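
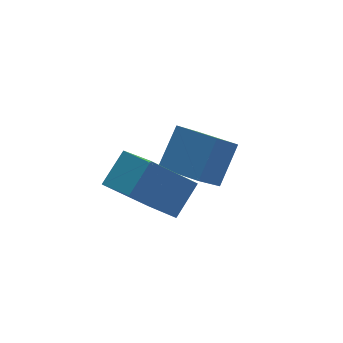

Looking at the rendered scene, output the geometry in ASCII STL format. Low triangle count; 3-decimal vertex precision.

solid 
facet normal -0.706 -0.376 -0.601
outer loop
vertex 0.049 0.163 0.303
vertex -1.401 0.612 1.725
vertex -0.183 1.812 -0.455
endloop
endfacet
facet normal 0.697 -0.216 -0.683
outer loop
vertex 0.861 2.368 0.435
vertex 0.049 0.163 0.303
vertex -0.183 1.812 -0.455
endloop
endfacet
facet normal -0.706 -0.375 -0.601
outer loop
vertex -0.183 1.812 -0.455
vertex -1.401 0.612 1.725
vertex -1.633 2.262 0.967
endloop
endfacet
facet normal -0.127 0.901 -0.414
outer loop
vertex -1.633 2.262 0.967
vertex 0.861 2.368 0.435
vertex -0.183 1.812 -0.455
endloop
endfacet
facet normal 0.127 -0.901 0.414
outer loop
vertex 0.049 0.163 0.303
vertex -0.357 1.168 2.615
vertex -1.401 0.612 1.725
endloop
endfacet
facet normal 0.697 -0.216 -0.683
outer loop
vertex 1.093 0.718 1.193
vertex 0.049 0.163 0.303
vertex 0.861 2.368 0.435
endloop
endfacet
facet normal 0.126 -0.901 0.414
outer loop
vertex 1.093 0.718 1.193
vertex -0.357 1.168 2.615
vertex 0.049 0.163 0.303
endloop
endfacet
facet normal -0.697 0.216 0.683
outer loop
vertex -1.401 0.612 1.725
vertex -0.357 1.168 2.615
vertex -1.633 2.262 0.967
endloop
endfacet
facet normal -0.127 0.902 -0.414
outer loop
vertex -0.589 2.817 1.857
vertex 0.861 2.368 0.435
vertex -1.633 2.262 0.967
endloop
endfacet
facet normal -0.697 0.216 0.683
outer loop
vertex -1.633 2.262 0.967
vertex -0.357 1.168 2.615
vertex -0.589 2.817 1.857
endloop
endfacet
facet normal 0.706 0.375 0.601
outer loop
vertex -0.589 2.817 1.857
vertex 1.093 0.718 1.193
vertex 0.861 2.368 0.435
endloop
endfacet
facet normal 0.706 0.375 0.601
outer loop
vertex -0.357 1.168 2.615
vertex 1.093 0.718 1.193
vertex -0.589 2.817 1.857
endloop
endfacet
facet normal -0.640 -0.290 0.712
outer loop
vertex 2.911 2.876 1.021
vertex 2.088 4.321 0.869
vertex 1.844 2.135 -0.24
endloop
endfacet
facet normal 0.493 -0.865 0.091
outer loop
vertex 2.912 2.619 -1.429
vertex 2.911 2.876 1.021
vertex 1.844 2.135 -0.24
endloop
endfacet
facet normal -0.640 -0.290 0.712
outer loop
vertex 1.844 2.135 -0.24
vertex 2.088 4.321 0.869
vertex 1.021 3.58 -0.392
endloop
endfacet
facet normal -0.590 -0.409 -0.696
outer loop
vertex 1.021 3.58 -0.392
vertex 2.912 2.619 -1.429
vertex 1.844 2.135 -0.24
endloop
endfacet
facet normal 0.590 0.409 0.696
outer loop
vertex 2.911 2.876 1.021
vertex 3.156 4.805 -0.32
vertex 2.088 4.321 0.869
endloop
endfacet
facet normal 0.493 -0.865 0.091
outer loop
vertex 3.979 3.36 -0.168
vertex 2.911 2.876 1.021
vertex 2.912 2.619 -1.429
endloop
endfacet
facet normal 0.590 0.409 0.696
outer loop
vertex 3.979 3.36 -0.168
vertex 3.156 4.805 -0.32
vertex 2.911 2.876 1.021
endloop
endfacet
facet normal -0.493 0.865 -0.091
outer loop
vertex 2.088 4.321 0.869
vertex 3.156 4.805 -0.32
vertex 1.021 3.58 -0.392
endloop
endfacet
facet normal -0.590 -0.409 -0.696
outer loop
vertex 2.089 4.064 -1.581
vertex 2.912 2.619 -1.429
vertex 1.021 3.58 -0.392
endloop
endfacet
facet normal -0.493 0.865 -0.091
outer loop
vertex 1.021 3.58 -0.392
vertex 3.156 4.805 -0.32
vertex 2.089 4.064 -1.581
endloop
endfacet
facet normal 0.640 0.290 -0.712
outer loop
vertex 2.089 4.064 -1.581
vertex 3.979 3.36 -0.168
vertex 2.912 2.619 -1.429
endloop
endfacet
facet normal 0.640 0.290 -0.712
outer loop
vertex 3.156 4.805 -0.32
vertex 3.979 3.36 -0.168
vertex 2.089 4.064 -1.581
endloop
endfacet

endsolid


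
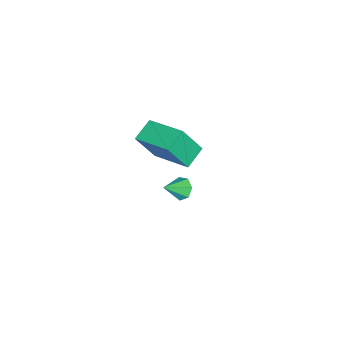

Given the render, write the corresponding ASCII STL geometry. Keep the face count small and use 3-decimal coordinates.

solid 
facet normal -0.718 0.390 -0.576
outer loop
vertex -0.396 -2.221 -4.614
vertex -0.821 -2.34 -4.165
vertex -0.473 -1.822 -4.248
endloop
endfacet
facet normal 0.920 0.346 -0.184
outer loop
vertex -0.396 -2.221 -4.614
vertex -0.473 -1.822 -4.248
vertex 0.061 -2.82 -3.455
endloop
endfacet
facet normal -0.718 0.390 -0.577
outer loop
vertex -0.473 -1.822 -4.248
vertex -0.821 -2.34 -4.165
vertex -0.812 -1.813 -3.82
endloop
endfacet
facet normal 0.587 0.672 0.451
outer loop
vertex -0.473 -1.822 -4.248
vertex -0.812 -1.813 -3.82
vertex 0.061 -2.82 -3.455
endloop
endfacet
facet normal -0.718 0.390 -0.576
outer loop
vertex -0.812 -1.813 -3.82
vertex -0.821 -2.34 -4.165
vertex -1.158 -2.201 -3.651
endloop
endfacet
facet normal 0.039 0.370 0.928
outer loop
vertex -0.812 -1.813 -3.82
vertex -1.158 -2.201 -3.651
vertex 0.061 -2.82 -3.455
endloop
endfacet
facet normal -0.718 0.391 -0.576
outer loop
vertex -1.158 -2.201 -3.651
vertex -0.821 -2.34 -4.165
vertex -1.251 -2.693 -3.869
endloop
endfacet
facet normal -0.313 -0.335 0.889
outer loop
vertex -1.158 -2.201 -3.651
vertex -1.251 -2.693 -3.869
vertex 0.061 -2.82 -3.455
endloop
endfacet
facet normal -0.717 0.390 -0.578
outer loop
vertex -1.251 -2.693 -3.869
vertex -0.821 -2.34 -4.165
vertex -1.02 -2.92 -4.309
endloop
endfacet
facet normal -0.203 -0.910 0.363
outer loop
vertex -1.251 -2.693 -3.869
vertex -1.02 -2.92 -4.309
vertex 0.061 -2.82 -3.455
endloop
endfacet
facet normal -0.719 0.390 -0.576
outer loop
vertex -1.02 -2.92 -4.309
vertex -0.821 -2.34 -4.165
vertex -0.64 -2.71 -4.641
endloop
endfacet
facet normal 0.287 -0.923 -0.255
outer loop
vertex -1.02 -2.92 -4.309
vertex -0.64 -2.71 -4.641
vertex 0.061 -2.82 -3.455
endloop
endfacet
facet normal -0.718 0.390 -0.576
outer loop
vertex -0.64 -2.71 -4.641
vertex -0.821 -2.34 -4.165
vertex -0.396 -2.221 -4.614
endloop
endfacet
facet normal 0.786 -0.365 -0.499
outer loop
vertex -0.64 -2.71 -4.641
vertex -0.396 -2.221 -4.614
vertex 0.061 -2.82 -3.455
endloop
endfacet
facet normal -0.328 0.396 -0.858
outer loop
vertex 0.154 -2.47 0.624
vertex 0.757 -0.556 1.278
vertex 1.19 -2.635 0.152
endloop
endfacet
facet normal -0.286 -0.907 -0.310
outer loop
vertex 1.743 -3.304 1.602
vertex 0.154 -2.47 0.624
vertex 1.19 -2.635 0.152
endloop
endfacet
facet normal -0.328 0.396 -0.858
outer loop
vertex 1.19 -2.635 0.152
vertex 0.757 -0.556 1.278
vertex 1.792 -0.721 0.806
endloop
endfacet
facet normal 0.901 -0.143 -0.410
outer loop
vertex 1.792 -0.721 0.806
vertex 1.743 -3.304 1.602
vertex 1.19 -2.635 0.152
endloop
endfacet
facet normal -0.901 0.144 0.410
outer loop
vertex 0.154 -2.47 0.624
vertex 1.31 -1.225 2.728
vertex 0.757 -0.556 1.278
endloop
endfacet
facet normal -0.286 -0.907 -0.309
outer loop
vertex 0.708 -3.139 2.074
vertex 0.154 -2.47 0.624
vertex 1.743 -3.304 1.602
endloop
endfacet
facet normal -0.901 0.143 0.410
outer loop
vertex 0.708 -3.139 2.074
vertex 1.31 -1.225 2.728
vertex 0.154 -2.47 0.624
endloop
endfacet
facet normal 0.286 0.907 0.309
outer loop
vertex 0.757 -0.556 1.278
vertex 1.31 -1.225 2.728
vertex 1.792 -0.721 0.806
endloop
endfacet
facet normal 0.901 -0.144 -0.410
outer loop
vertex 2.346 -1.39 2.256
vertex 1.743 -3.304 1.602
vertex 1.792 -0.721 0.806
endloop
endfacet
facet normal 0.285 0.907 0.309
outer loop
vertex 1.792 -0.721 0.806
vertex 1.31 -1.225 2.728
vertex 2.346 -1.39 2.256
endloop
endfacet
facet normal 0.328 -0.396 0.858
outer loop
vertex 2.346 -1.39 2.256
vertex 0.708 -3.139 2.074
vertex 1.743 -3.304 1.602
endloop
endfacet
facet normal 0.328 -0.396 0.858
outer loop
vertex 1.31 -1.225 2.728
vertex 0.708 -3.139 2.074
vertex 2.346 -1.39 2.256
endloop
endfacet

endsolid


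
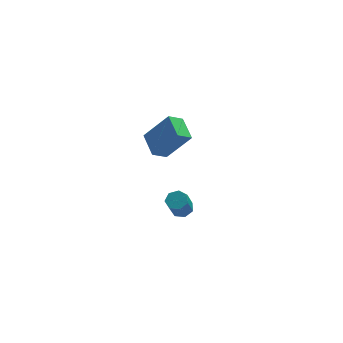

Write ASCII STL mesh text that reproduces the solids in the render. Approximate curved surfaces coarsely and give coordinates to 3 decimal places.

solid 
facet normal -0.778 -0.346 0.524
outer loop
vertex -0.896 1.58 2.588
vertex -1.171 2.982 3.106
vertex -2.17 1.941 0.933
endloop
endfacet
facet normal 0.182 -0.922 -0.341
outer loop
vertex -1.369 2.298 0.394
vertex -0.896 1.58 2.588
vertex -2.17 1.941 0.933
endloop
endfacet
facet normal -0.778 -0.347 0.524
outer loop
vertex -2.17 1.941 0.933
vertex -1.171 2.982 3.106
vertex -2.446 3.343 1.451
endloop
endfacet
facet normal -0.601 0.170 -0.781
outer loop
vertex -2.446 3.343 1.451
vertex -1.369 2.298 0.394
vertex -2.17 1.941 0.933
endloop
endfacet
facet normal 0.601 -0.170 0.781
outer loop
vertex -0.896 1.58 2.588
vertex -0.37 3.339 2.567
vertex -1.171 2.982 3.106
endloop
endfacet
facet normal 0.181 -0.922 -0.341
outer loop
vertex -0.094 1.937 2.049
vertex -0.896 1.58 2.588
vertex -1.369 2.298 0.394
endloop
endfacet
facet normal 0.601 -0.170 0.781
outer loop
vertex -0.094 1.937 2.049
vertex -0.37 3.339 2.567
vertex -0.896 1.58 2.588
endloop
endfacet
facet normal -0.182 0.922 0.341
outer loop
vertex -1.171 2.982 3.106
vertex -0.37 3.339 2.567
vertex -2.446 3.343 1.451
endloop
endfacet
facet normal -0.601 0.171 -0.781
outer loop
vertex -1.644 3.7 0.912
vertex -1.369 2.298 0.394
vertex -2.446 3.343 1.451
endloop
endfacet
facet normal -0.181 0.922 0.341
outer loop
vertex -2.446 3.343 1.451
vertex -0.37 3.339 2.567
vertex -1.644 3.7 0.912
endloop
endfacet
facet normal 0.778 0.346 -0.524
outer loop
vertex -1.644 3.7 0.912
vertex -0.094 1.937 2.049
vertex -1.369 2.298 0.394
endloop
endfacet
facet normal 0.778 0.347 -0.524
outer loop
vertex -0.37 3.339 2.567
vertex -0.094 1.937 2.049
vertex -1.644 3.7 0.912
endloop
endfacet
facet normal 0.253 0.464 -0.849
outer loop
vertex -0.918 -3.963 0.971
vertex -1.419 -3.634 1.002
vertex -0.877 -3.512 1.23
endloop
endfacet
facet normal 0.965 -0.192 0.181
outer loop
vertex -0.918 -3.963 0.971
vertex -0.877 -3.512 1.23
vertex -1.26 -4.594 2.126
endloop
endfacet
facet normal 0.965 -0.192 0.181
outer loop
vertex -1.26 -4.594 2.126
vertex -0.877 -3.512 1.23
vertex -1.219 -4.144 2.385
endloop
endfacet
facet normal -0.251 -0.466 0.849
outer loop
vertex -1.26 -4.594 2.126
vertex -1.219 -4.144 2.385
vertex -1.761 -4.266 2.158
endloop
endfacet
facet normal 0.252 0.465 -0.848
outer loop
vertex -0.877 -3.512 1.23
vertex -1.419 -3.634 1.002
vertex -1.245 -3.154 1.317
endloop
endfacet
facet normal 0.661 0.558 0.501
outer loop
vertex -0.877 -3.512 1.23
vertex -1.245 -3.154 1.317
vertex -1.219 -4.144 2.385
endloop
endfacet
facet normal 0.663 0.557 0.500
outer loop
vertex -1.219 -4.144 2.385
vertex -1.245 -3.154 1.317
vertex -1.586 -3.785 2.472
endloop
endfacet
facet normal -0.252 -0.463 0.850
outer loop
vertex -1.219 -4.144 2.385
vertex -1.586 -3.785 2.472
vertex -1.761 -4.266 2.158
endloop
endfacet
facet normal 0.253 0.465 -0.848
outer loop
vertex -1.245 -3.154 1.317
vertex -1.419 -3.634 1.002
vertex -1.743 -3.157 1.167
endloop
endfacet
facet normal -0.139 0.886 0.443
outer loop
vertex -1.245 -3.154 1.317
vertex -1.743 -3.157 1.167
vertex -1.586 -3.785 2.472
endloop
endfacet
facet normal -0.140 0.885 0.443
outer loop
vertex -1.586 -3.785 2.472
vertex -1.743 -3.157 1.167
vertex -2.085 -3.789 2.322
endloop
endfacet
facet normal -0.252 -0.463 0.850
outer loop
vertex -1.586 -3.785 2.472
vertex -2.085 -3.789 2.322
vertex -1.761 -4.266 2.158
endloop
endfacet
facet normal 0.250 0.464 -0.850
outer loop
vertex -1.743 -3.157 1.167
vertex -1.419 -3.634 1.002
vertex -1.998 -3.52 0.894
endloop
endfacet
facet normal -0.835 0.547 0.052
outer loop
vertex -1.743 -3.157 1.167
vertex -1.998 -3.52 0.894
vertex -2.085 -3.789 2.322
endloop
endfacet
facet normal -0.835 0.548 0.052
outer loop
vertex -2.085 -3.789 2.322
vertex -1.998 -3.52 0.894
vertex -2.34 -4.151 2.049
endloop
endfacet
facet normal -0.252 -0.463 0.850
outer loop
vertex -2.085 -3.789 2.322
vertex -2.34 -4.151 2.049
vertex -1.761 -4.266 2.158
endloop
endfacet
facet normal 0.250 0.464 -0.850
outer loop
vertex -1.998 -3.52 0.894
vertex -1.419 -3.634 1.002
vertex -1.817 -3.969 0.702
endloop
endfacet
facet normal -0.903 -0.202 -0.378
outer loop
vertex -1.998 -3.52 0.894
vertex -1.817 -3.969 0.702
vertex -2.34 -4.151 2.049
endloop
endfacet
facet normal -0.903 -0.204 -0.378
outer loop
vertex -2.34 -4.151 2.049
vertex -1.817 -3.969 0.702
vertex -2.158 -4.6 1.857
endloop
endfacet
facet normal -0.252 -0.465 0.849
outer loop
vertex -2.34 -4.151 2.049
vertex -2.158 -4.6 1.857
vertex -1.761 -4.266 2.158
endloop
endfacet
facet normal 0.251 0.463 -0.850
outer loop
vertex -1.817 -3.969 0.702
vertex -1.419 -3.634 1.002
vertex -1.336 -4.166 0.737
endloop
endfacet
facet normal -0.290 -0.801 -0.523
outer loop
vertex -1.817 -3.969 0.702
vertex -1.336 -4.166 0.737
vertex -2.158 -4.6 1.857
endloop
endfacet
facet normal -0.291 -0.801 -0.524
outer loop
vertex -2.158 -4.6 1.857
vertex -1.336 -4.166 0.737
vertex -1.678 -4.797 1.892
endloop
endfacet
facet normal -0.253 -0.465 0.849
outer loop
vertex -2.158 -4.6 1.857
vertex -1.678 -4.797 1.892
vertex -1.761 -4.266 2.158
endloop
endfacet
facet normal 0.251 0.463 -0.850
outer loop
vertex -1.336 -4.166 0.737
vertex -1.419 -3.634 1.002
vertex -0.918 -3.963 0.971
endloop
endfacet
facet normal 0.540 -0.796 -0.275
outer loop
vertex -1.336 -4.166 0.737
vertex -0.918 -3.963 0.971
vertex -1.678 -4.797 1.892
endloop
endfacet
facet normal 0.540 -0.796 -0.275
outer loop
vertex -1.678 -4.797 1.892
vertex -0.918 -3.963 0.971
vertex -1.26 -4.594 2.126
endloop
endfacet
facet normal -0.250 -0.465 0.850
outer loop
vertex -1.678 -4.797 1.892
vertex -1.26 -4.594 2.126
vertex -1.761 -4.266 2.158
endloop
endfacet

endsolid


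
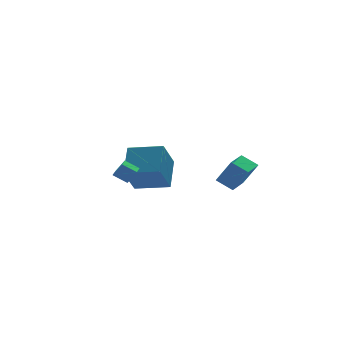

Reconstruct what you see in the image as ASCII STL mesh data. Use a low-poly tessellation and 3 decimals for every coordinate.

solid 
facet normal -0.491 0.222 -0.842
outer loop
vertex -3.915 -0.729 -1.61
vertex -3.459 -0.028 -1.691
vertex -3.309 -1.178 -2.082
endloop
endfacet
facet normal -0.543 -0.834 0.096
outer loop
vertex -2.881 -1.372 -1.349
vertex -3.915 -0.729 -1.61
vertex -3.309 -1.178 -2.082
endloop
endfacet
facet normal -0.491 0.222 -0.842
outer loop
vertex -3.309 -1.178 -2.082
vertex -3.459 -0.028 -1.691
vertex -2.853 -0.477 -2.163
endloop
endfacet
facet normal 0.681 -0.504 -0.531
outer loop
vertex -2.853 -0.477 -2.163
vertex -2.881 -1.372 -1.349
vertex -3.309 -1.178 -2.082
endloop
endfacet
facet normal -0.681 0.504 0.531
outer loop
vertex -3.915 -0.729 -1.61
vertex -3.031 -0.222 -0.958
vertex -3.459 -0.028 -1.691
endloop
endfacet
facet normal -0.543 -0.834 0.096
outer loop
vertex -3.487 -0.923 -0.877
vertex -3.915 -0.729 -1.61
vertex -2.881 -1.372 -1.349
endloop
endfacet
facet normal -0.681 0.504 0.531
outer loop
vertex -3.487 -0.923 -0.877
vertex -3.031 -0.222 -0.958
vertex -3.915 -0.729 -1.61
endloop
endfacet
facet normal 0.543 0.834 -0.096
outer loop
vertex -3.459 -0.028 -1.691
vertex -3.031 -0.222 -0.958
vertex -2.853 -0.477 -2.163
endloop
endfacet
facet normal 0.681 -0.504 -0.531
outer loop
vertex -2.425 -0.671 -1.43
vertex -2.881 -1.372 -1.349
vertex -2.853 -0.477 -2.163
endloop
endfacet
facet normal 0.543 0.834 -0.096
outer loop
vertex -2.853 -0.477 -2.163
vertex -3.031 -0.222 -0.958
vertex -2.425 -0.671 -1.43
endloop
endfacet
facet normal 0.491 -0.222 0.842
outer loop
vertex -2.425 -0.671 -1.43
vertex -3.487 -0.923 -0.877
vertex -2.881 -1.372 -1.349
endloop
endfacet
facet normal 0.491 -0.222 0.842
outer loop
vertex -3.031 -0.222 -0.958
vertex -3.487 -0.923 -0.877
vertex -2.425 -0.671 -1.43
endloop
endfacet
facet normal -0.472 -0.389 0.791
outer loop
vertex -0.049 1.639 -1.168
vertex -1.56 2.831 -1.484
vertex -0.878 0.28 -2.33
endloop
endfacet
facet normal 0.775 -0.611 0.162
outer loop
vertex 0.08 1.069 -3.936
vertex -0.049 1.639 -1.168
vertex -0.878 0.28 -2.33
endloop
endfacet
facet normal -0.472 -0.389 0.792
outer loop
vertex -0.878 0.28 -2.33
vertex -1.56 2.831 -1.484
vertex -2.389 1.472 -2.645
endloop
endfacet
facet normal -0.421 -0.689 -0.590
outer loop
vertex -2.389 1.472 -2.645
vertex 0.08 1.069 -3.936
vertex -0.878 0.28 -2.33
endloop
endfacet
facet normal 0.421 0.689 0.590
outer loop
vertex -0.049 1.639 -1.168
vertex -0.602 3.62 -3.09
vertex -1.56 2.831 -1.484
endloop
endfacet
facet normal 0.775 -0.611 0.162
outer loop
vertex 0.909 2.428 -2.775
vertex -0.049 1.639 -1.168
vertex 0.08 1.069 -3.936
endloop
endfacet
facet normal 0.421 0.689 0.589
outer loop
vertex 0.909 2.428 -2.775
vertex -0.602 3.62 -3.09
vertex -0.049 1.639 -1.168
endloop
endfacet
facet normal -0.775 0.611 -0.162
outer loop
vertex -1.56 2.831 -1.484
vertex -0.602 3.62 -3.09
vertex -2.389 1.472 -2.645
endloop
endfacet
facet normal -0.421 -0.690 -0.589
outer loop
vertex -1.431 2.261 -4.252
vertex 0.08 1.069 -3.936
vertex -2.389 1.472 -2.645
endloop
endfacet
facet normal -0.775 0.611 -0.162
outer loop
vertex -2.389 1.472 -2.645
vertex -0.602 3.62 -3.09
vertex -1.431 2.261 -4.252
endloop
endfacet
facet normal 0.472 0.388 -0.792
outer loop
vertex -1.431 2.261 -4.252
vertex 0.909 2.428 -2.775
vertex 0.08 1.069 -3.936
endloop
endfacet
facet normal 0.472 0.389 -0.791
outer loop
vertex -0.602 3.62 -3.09
vertex 0.909 2.428 -2.775
vertex -1.431 2.261 -4.252
endloop
endfacet
facet normal -0.392 0.312 -0.866
outer loop
vertex 2.35 0.355 -3.581
vertex 3.522 1.465 -3.711
vertex 2.975 -0.369 -4.125
endloop
endfacet
facet normal -0.724 -0.685 0.081
outer loop
vertex 3.598 -0.865 -2.749
vertex 2.35 0.355 -3.581
vertex 2.975 -0.369 -4.125
endloop
endfacet
facet normal -0.392 0.312 -0.865
outer loop
vertex 2.975 -0.369 -4.125
vertex 3.522 1.465 -3.711
vertex 4.147 0.742 -4.255
endloop
endfacet
facet normal 0.568 -0.658 -0.494
outer loop
vertex 4.147 0.742 -4.255
vertex 3.598 -0.865 -2.749
vertex 2.975 -0.369 -4.125
endloop
endfacet
facet normal -0.568 0.658 0.494
outer loop
vertex 2.35 0.355 -3.581
vertex 4.145 0.969 -2.335
vertex 3.522 1.465 -3.711
endloop
endfacet
facet normal -0.724 -0.686 0.080
outer loop
vertex 2.973 -0.142 -2.205
vertex 2.35 0.355 -3.581
vertex 3.598 -0.865 -2.749
endloop
endfacet
facet normal -0.568 0.657 0.495
outer loop
vertex 2.973 -0.142 -2.205
vertex 4.145 0.969 -2.335
vertex 2.35 0.355 -3.581
endloop
endfacet
facet normal 0.723 0.686 -0.080
outer loop
vertex 3.522 1.465 -3.711
vertex 4.145 0.969 -2.335
vertex 4.147 0.742 -4.255
endloop
endfacet
facet normal 0.568 -0.658 -0.495
outer loop
vertex 4.77 0.245 -2.879
vertex 3.598 -0.865 -2.749
vertex 4.147 0.742 -4.255
endloop
endfacet
facet normal 0.724 0.685 -0.080
outer loop
vertex 4.147 0.742 -4.255
vertex 4.145 0.969 -2.335
vertex 4.77 0.245 -2.879
endloop
endfacet
facet normal 0.392 -0.312 0.865
outer loop
vertex 4.77 0.245 -2.879
vertex 2.973 -0.142 -2.205
vertex 3.598 -0.865 -2.749
endloop
endfacet
facet normal 0.392 -0.312 0.865
outer loop
vertex 4.145 0.969 -2.335
vertex 2.973 -0.142 -2.205
vertex 4.77 0.245 -2.879
endloop
endfacet

endsolid


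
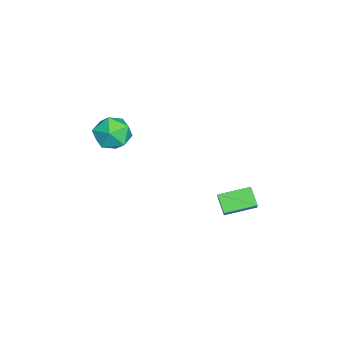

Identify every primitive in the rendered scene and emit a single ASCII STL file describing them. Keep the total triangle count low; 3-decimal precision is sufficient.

solid 
facet normal -0.656 -0.377 0.653
outer loop
vertex 3.545 1.146 0.277
vertex 3.022 2.594 0.588
vertex 2.922 1.066 -0.395
endloop
endfacet
facet normal 0.332 -0.922 -0.198
outer loop
vertex 3.618 1.466 -1.088
vertex 3.545 1.146 0.277
vertex 2.922 1.066 -0.395
endloop
endfacet
facet normal -0.656 -0.378 0.654
outer loop
vertex 2.922 1.066 -0.395
vertex 3.022 2.594 0.588
vertex 2.399 2.513 -0.084
endloop
endfacet
facet normal -0.677 -0.088 -0.731
outer loop
vertex 2.399 2.513 -0.084
vertex 3.618 1.466 -1.088
vertex 2.922 1.066 -0.395
endloop
endfacet
facet normal 0.677 0.088 0.731
outer loop
vertex 3.545 1.146 0.277
vertex 3.718 2.994 -0.105
vertex 3.022 2.594 0.588
endloop
endfacet
facet normal 0.334 -0.922 -0.198
outer loop
vertex 4.241 1.547 -0.416
vertex 3.545 1.146 0.277
vertex 3.618 1.466 -1.088
endloop
endfacet
facet normal 0.677 0.088 0.731
outer loop
vertex 4.241 1.547 -0.416
vertex 3.718 2.994 -0.105
vertex 3.545 1.146 0.277
endloop
endfacet
facet normal -0.333 0.922 0.198
outer loop
vertex 3.022 2.594 0.588
vertex 3.718 2.994 -0.105
vertex 2.399 2.513 -0.084
endloop
endfacet
facet normal -0.677 -0.088 -0.731
outer loop
vertex 3.095 2.914 -0.777
vertex 3.618 1.466 -1.088
vertex 2.399 2.513 -0.084
endloop
endfacet
facet normal -0.333 0.922 0.199
outer loop
vertex 2.399 2.513 -0.084
vertex 3.718 2.994 -0.105
vertex 3.095 2.914 -0.777
endloop
endfacet
facet normal 0.656 0.377 -0.654
outer loop
vertex 3.095 2.914 -0.777
vertex 4.241 1.547 -0.416
vertex 3.618 1.466 -1.088
endloop
endfacet
facet normal 0.656 0.378 -0.653
outer loop
vertex 3.718 2.994 -0.105
vertex 4.241 1.547 -0.416
vertex 3.095 2.914 -0.777
endloop
endfacet
facet normal 0.320 0.259 0.911
outer loop
vertex 3.208 -2.967 4.27
vertex 2.999 -3.916 4.613
vertex 3.929 -3.702 4.226
endloop
endfacet
facet normal 0.664 0.627 0.407
outer loop
vertex 3.208 -2.967 4.27
vertex 3.929 -3.702 4.226
vertex 3.804 -3.055 3.434
endloop
endfacet
facet normal 0.178 0.984 0.023
outer loop
vertex 3.208 -2.967 4.27
vertex 3.804 -3.055 3.434
vertex 2.795 -2.87 3.331
endloop
endfacet
facet normal -0.466 0.835 0.291
outer loop
vertex 3.208 -2.967 4.27
vertex 2.795 -2.87 3.331
vertex 2.298 -3.402 4.06
endloop
endfacet
facet normal -0.379 0.387 0.840
outer loop
vertex 3.208 -2.967 4.27
vertex 2.298 -3.402 4.06
vertex 2.999 -3.916 4.613
endloop
endfacet
facet normal 0.987 0.160 -0.025
outer loop
vertex 3.804 -3.055 3.434
vertex 3.929 -3.702 4.226
vertex 3.962 -4.058 3.26
endloop
endfacet
facet normal 0.429 -0.436 0.791
outer loop
vertex 3.929 -3.702 4.226
vertex 2.999 -3.916 4.613
vertex 3.465 -4.59 3.989
endloop
endfacet
facet normal -0.701 -0.228 0.676
outer loop
vertex 2.999 -3.916 4.613
vertex 2.298 -3.402 4.06
vertex 2.456 -4.405 3.886
endloop
endfacet
facet normal -0.842 0.496 -0.212
outer loop
vertex 2.298 -3.402 4.06
vertex 2.795 -2.87 3.331
vertex 2.331 -3.758 3.094
endloop
endfacet
facet normal 0.201 0.737 -0.646
outer loop
vertex 2.795 -2.87 3.331
vertex 3.804 -3.055 3.434
vertex 3.261 -3.544 2.707
endloop
endfacet
facet normal 0.466 -0.835 -0.291
outer loop
vertex 3.052 -4.493 3.05
vertex 3.962 -4.058 3.26
vertex 3.465 -4.59 3.989
endloop
endfacet
facet normal -0.178 -0.984 -0.023
outer loop
vertex 3.052 -4.493 3.05
vertex 3.465 -4.59 3.989
vertex 2.456 -4.405 3.886
endloop
endfacet
facet normal -0.664 -0.627 -0.407
outer loop
vertex 3.052 -4.493 3.05
vertex 2.456 -4.405 3.886
vertex 2.331 -3.758 3.094
endloop
endfacet
facet normal -0.320 -0.259 -0.911
outer loop
vertex 3.052 -4.493 3.05
vertex 2.331 -3.758 3.094
vertex 3.261 -3.544 2.707
endloop
endfacet
facet normal 0.379 -0.387 -0.840
outer loop
vertex 3.052 -4.493 3.05
vertex 3.261 -3.544 2.707
vertex 3.962 -4.058 3.26
endloop
endfacet
facet normal 0.842 -0.496 0.212
outer loop
vertex 3.465 -4.59 3.989
vertex 3.962 -4.058 3.26
vertex 3.929 -3.702 4.226
endloop
endfacet
facet normal -0.201 -0.737 0.646
outer loop
vertex 2.456 -4.405 3.886
vertex 3.465 -4.59 3.989
vertex 2.999 -3.916 4.613
endloop
endfacet
facet normal -0.987 -0.160 0.025
outer loop
vertex 2.331 -3.758 3.094
vertex 2.456 -4.405 3.886
vertex 2.298 -3.402 4.06
endloop
endfacet
facet normal -0.429 0.436 -0.791
outer loop
vertex 3.261 -3.544 2.707
vertex 2.331 -3.758 3.094
vertex 2.795 -2.87 3.331
endloop
endfacet
facet normal 0.701 0.228 -0.676
outer loop
vertex 3.962 -4.058 3.26
vertex 3.261 -3.544 2.707
vertex 3.804 -3.055 3.434
endloop
endfacet

endsolid


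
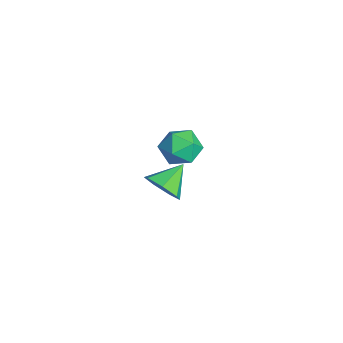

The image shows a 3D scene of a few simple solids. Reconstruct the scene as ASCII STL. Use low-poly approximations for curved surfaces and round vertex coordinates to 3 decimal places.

solid 
facet normal -0.883 0.378 0.279
outer loop
vertex -3.32 2.904 -1.776
vertex -3.483 2.002 -1.071
vertex -2.953 2.953 -0.681
endloop
endfacet
facet normal -0.428 0.898 0.103
outer loop
vertex -3.32 2.904 -1.776
vertex -2.953 2.953 -0.681
vertex -2.289 3.367 -1.532
endloop
endfacet
facet normal -0.220 0.791 -0.571
outer loop
vertex -3.32 2.904 -1.776
vertex -2.289 3.367 -1.532
vertex -2.408 2.672 -2.449
endloop
endfacet
facet normal -0.547 0.204 -0.812
outer loop
vertex -3.32 2.904 -1.776
vertex -2.408 2.672 -2.449
vertex -3.146 1.829 -2.164
endloop
endfacet
facet normal -0.957 -0.051 -0.287
outer loop
vertex -3.32 2.904 -1.776
vertex -3.146 1.829 -2.164
vertex -3.483 2.002 -1.071
endloop
endfacet
facet normal 0.147 0.840 0.523
outer loop
vertex -2.289 3.367 -1.532
vertex -2.953 2.953 -0.681
vertex -1.814 2.751 -0.676
endloop
endfacet
facet normal -0.590 -0.002 0.807
outer loop
vertex -2.953 2.953 -0.681
vertex -3.483 2.002 -1.071
vertex -2.552 1.908 -0.391
endloop
endfacet
facet normal -0.709 -0.697 -0.108
outer loop
vertex -3.483 2.002 -1.071
vertex -3.146 1.829 -2.164
vertex -2.671 1.213 -1.308
endloop
endfacet
facet normal -0.046 -0.283 -0.958
outer loop
vertex -3.146 1.829 -2.164
vertex -2.408 2.672 -2.449
vertex -2.007 1.627 -2.159
endloop
endfacet
facet normal 0.482 0.667 -0.568
outer loop
vertex -2.408 2.672 -2.449
vertex -2.289 3.367 -1.532
vertex -1.477 2.578 -1.769
endloop
endfacet
facet normal 0.547 -0.204 0.812
outer loop
vertex -1.64 1.676 -1.064
vertex -1.814 2.751 -0.676
vertex -2.552 1.908 -0.391
endloop
endfacet
facet normal 0.220 -0.791 0.571
outer loop
vertex -1.64 1.676 -1.064
vertex -2.552 1.908 -0.391
vertex -2.671 1.213 -1.308
endloop
endfacet
facet normal 0.428 -0.898 -0.103
outer loop
vertex -1.64 1.676 -1.064
vertex -2.671 1.213 -1.308
vertex -2.007 1.627 -2.159
endloop
endfacet
facet normal 0.883 -0.378 -0.279
outer loop
vertex -1.64 1.676 -1.064
vertex -2.007 1.627 -2.159
vertex -1.477 2.578 -1.769
endloop
endfacet
facet normal 0.957 0.051 0.287
outer loop
vertex -1.64 1.676 -1.064
vertex -1.477 2.578 -1.769
vertex -1.814 2.751 -0.676
endloop
endfacet
facet normal 0.046 0.283 0.958
outer loop
vertex -2.552 1.908 -0.391
vertex -1.814 2.751 -0.676
vertex -2.953 2.953 -0.681
endloop
endfacet
facet normal -0.482 -0.667 0.568
outer loop
vertex -2.671 1.213 -1.308
vertex -2.552 1.908 -0.391
vertex -3.483 2.002 -1.071
endloop
endfacet
facet normal -0.147 -0.840 -0.523
outer loop
vertex -2.007 1.627 -2.159
vertex -2.671 1.213 -1.308
vertex -3.146 1.829 -2.164
endloop
endfacet
facet normal 0.590 0.002 -0.807
outer loop
vertex -1.477 2.578 -1.769
vertex -2.007 1.627 -2.159
vertex -2.408 2.672 -2.449
endloop
endfacet
facet normal 0.709 0.697 0.108
outer loop
vertex -1.814 2.751 -0.676
vertex -1.477 2.578 -1.769
vertex -2.289 3.367 -1.532
endloop
endfacet
facet normal 0.445 -0.728 -0.522
outer loop
vertex 4.175 0.443 1.414
vertex 3.279 -0.002 1.271
vertex 3.738 0.691 0.695
endloop
endfacet
facet normal 0.421 0.905 0.056
outer loop
vertex 4.175 0.443 1.414
vertex 3.738 0.691 0.695
vertex 2.581 1.142 2.089
endloop
endfacet
facet normal 0.445 -0.728 -0.522
outer loop
vertex 3.738 0.691 0.695
vertex 3.279 -0.002 1.271
vertex 2.955 0.417 0.41
endloop
endfacet
facet normal -0.159 0.893 -0.421
outer loop
vertex 3.738 0.691 0.695
vertex 2.955 0.417 0.41
vertex 2.581 1.142 2.089
endloop
endfacet
facet normal 0.445 -0.728 -0.522
outer loop
vertex 2.955 0.417 0.41
vertex 3.279 -0.002 1.271
vertex 2.417 -0.172 0.773
endloop
endfacet
facet normal -0.787 0.483 -0.384
outer loop
vertex 2.955 0.417 0.41
vertex 2.417 -0.172 0.773
vertex 2.581 1.142 2.089
endloop
endfacet
facet normal 0.445 -0.729 -0.521
outer loop
vertex 2.417 -0.172 0.773
vertex 3.279 -0.002 1.271
vertex 2.528 -0.632 1.511
endloop
endfacet
facet normal -0.990 -0.016 0.139
outer loop
vertex 2.417 -0.172 0.773
vertex 2.528 -0.632 1.511
vertex 2.581 1.142 2.089
endloop
endfacet
facet normal 0.444 -0.728 -0.522
outer loop
vertex 2.528 -0.632 1.511
vertex 3.279 -0.002 1.271
vertex 3.205 -0.618 2.067
endloop
endfacet
facet normal -0.615 -0.228 0.755
outer loop
vertex 2.528 -0.632 1.511
vertex 3.205 -0.618 2.067
vertex 2.581 1.142 2.089
endloop
endfacet
facet normal 0.445 -0.728 -0.522
outer loop
vertex 3.205 -0.618 2.067
vertex 3.279 -0.002 1.271
vertex 3.938 -0.139 2.024
endloop
endfacet
facet normal 0.054 0.007 0.999
outer loop
vertex 3.205 -0.618 2.067
vertex 3.938 -0.139 2.024
vertex 2.581 1.142 2.089
endloop
endfacet
facet normal 0.445 -0.728 -0.522
outer loop
vertex 3.938 -0.139 2.024
vertex 3.279 -0.002 1.271
vertex 4.175 0.443 1.414
endloop
endfacet
facet normal 0.515 0.511 0.688
outer loop
vertex 3.938 -0.139 2.024
vertex 4.175 0.443 1.414
vertex 2.581 1.142 2.089
endloop
endfacet

endsolid


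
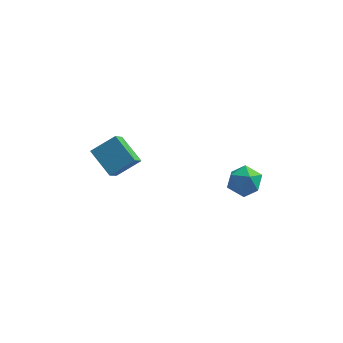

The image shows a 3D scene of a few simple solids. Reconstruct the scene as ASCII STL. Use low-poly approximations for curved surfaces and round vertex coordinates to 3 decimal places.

solid 
facet normal -0.680 0.511 0.526
outer loop
vertex -3.344 1.18 3.61
vertex -2.349 1.762 4.33
vertex -3.285 2.149 2.745
endloop
endfacet
facet normal -0.732 -0.429 -0.530
outer loop
vertex -2.231 1.358 1.93
vertex -3.344 1.18 3.61
vertex -3.285 2.149 2.745
endloop
endfacet
facet normal -0.680 0.510 0.526
outer loop
vertex -3.285 2.149 2.745
vertex -2.349 1.762 4.33
vertex -2.29 2.732 3.466
endloop
endfacet
facet normal 0.045 0.745 -0.665
outer loop
vertex -2.29 2.732 3.466
vertex -2.231 1.358 1.93
vertex -3.285 2.149 2.745
endloop
endfacet
facet normal -0.045 -0.745 0.665
outer loop
vertex -3.344 1.18 3.61
vertex -1.295 0.971 3.515
vertex -2.349 1.762 4.33
endloop
endfacet
facet normal -0.732 -0.428 -0.530
outer loop
vertex -2.29 0.388 2.794
vertex -3.344 1.18 3.61
vertex -2.231 1.358 1.93
endloop
endfacet
facet normal -0.045 -0.745 0.665
outer loop
vertex -2.29 0.388 2.794
vertex -1.295 0.971 3.515
vertex -3.344 1.18 3.61
endloop
endfacet
facet normal 0.732 0.428 0.531
outer loop
vertex -2.349 1.762 4.33
vertex -1.295 0.971 3.515
vertex -2.29 2.732 3.466
endloop
endfacet
facet normal 0.045 0.745 -0.665
outer loop
vertex -1.236 1.94 2.65
vertex -2.231 1.358 1.93
vertex -2.29 2.732 3.466
endloop
endfacet
facet normal 0.732 0.428 0.530
outer loop
vertex -2.29 2.732 3.466
vertex -1.295 0.971 3.515
vertex -1.236 1.94 2.65
endloop
endfacet
facet normal 0.680 -0.510 -0.527
outer loop
vertex -1.236 1.94 2.65
vertex -2.29 0.388 2.794
vertex -2.231 1.358 1.93
endloop
endfacet
facet normal 0.680 -0.511 -0.526
outer loop
vertex -1.295 0.971 3.515
vertex -2.29 0.388 2.794
vertex -1.236 1.94 2.65
endloop
endfacet
facet normal -0.987 -0.027 0.160
outer loop
vertex 2.617 3.037 1.621
vertex 2.571 2.248 1.205
vertex 2.713 2.28 2.087
endloop
endfacet
facet normal -0.655 0.334 0.678
outer loop
vertex 2.617 3.037 1.621
vertex 2.713 2.28 2.087
vertex 3.244 2.979 2.255
endloop
endfacet
facet normal -0.301 0.876 0.378
outer loop
vertex 2.617 3.037 1.621
vertex 3.244 2.979 2.255
vertex 3.43 3.378 1.478
endloop
endfacet
facet normal -0.414 0.850 -0.327
outer loop
vertex 2.617 3.037 1.621
vertex 3.43 3.378 1.478
vertex 3.014 2.926 0.829
endloop
endfacet
facet normal -0.838 0.292 -0.461
outer loop
vertex 2.617 3.037 1.621
vertex 3.014 2.926 0.829
vertex 2.571 2.248 1.205
endloop
endfacet
facet normal -0.176 -0.102 0.979
outer loop
vertex 3.244 2.979 2.255
vertex 2.713 2.28 2.087
vertex 3.586 2.154 2.231
endloop
endfacet
facet normal -0.714 -0.686 0.140
outer loop
vertex 2.713 2.28 2.087
vertex 2.571 2.248 1.205
vertex 3.17 1.702 1.582
endloop
endfacet
facet normal -0.473 -0.171 -0.865
outer loop
vertex 2.571 2.248 1.205
vertex 3.014 2.926 0.829
vertex 3.356 2.101 0.805
endloop
endfacet
facet normal 0.212 0.733 -0.646
outer loop
vertex 3.014 2.926 0.829
vertex 3.43 3.378 1.478
vertex 3.887 2.8 0.973
endloop
endfacet
facet normal 0.396 0.775 0.493
outer loop
vertex 3.43 3.378 1.478
vertex 3.244 2.979 2.255
vertex 4.029 2.832 1.855
endloop
endfacet
facet normal 0.414 -0.850 0.327
outer loop
vertex 3.983 2.043 1.439
vertex 3.586 2.154 2.231
vertex 3.17 1.702 1.582
endloop
endfacet
facet normal 0.301 -0.876 -0.378
outer loop
vertex 3.983 2.043 1.439
vertex 3.17 1.702 1.582
vertex 3.356 2.101 0.805
endloop
endfacet
facet normal 0.655 -0.334 -0.678
outer loop
vertex 3.983 2.043 1.439
vertex 3.356 2.101 0.805
vertex 3.887 2.8 0.973
endloop
endfacet
facet normal 0.987 0.027 -0.160
outer loop
vertex 3.983 2.043 1.439
vertex 3.887 2.8 0.973
vertex 4.029 2.832 1.855
endloop
endfacet
facet normal 0.838 -0.292 0.461
outer loop
vertex 3.983 2.043 1.439
vertex 4.029 2.832 1.855
vertex 3.586 2.154 2.231
endloop
endfacet
facet normal -0.212 -0.733 0.646
outer loop
vertex 3.17 1.702 1.582
vertex 3.586 2.154 2.231
vertex 2.713 2.28 2.087
endloop
endfacet
facet normal -0.396 -0.775 -0.493
outer loop
vertex 3.356 2.101 0.805
vertex 3.17 1.702 1.582
vertex 2.571 2.248 1.205
endloop
endfacet
facet normal 0.176 0.102 -0.979
outer loop
vertex 3.887 2.8 0.973
vertex 3.356 2.101 0.805
vertex 3.014 2.926 0.829
endloop
endfacet
facet normal 0.714 0.686 -0.140
outer loop
vertex 4.029 2.832 1.855
vertex 3.887 2.8 0.973
vertex 3.43 3.378 1.478
endloop
endfacet
facet normal 0.473 0.171 0.865
outer loop
vertex 3.586 2.154 2.231
vertex 4.029 2.832 1.855
vertex 3.244 2.979 2.255
endloop
endfacet

endsolid


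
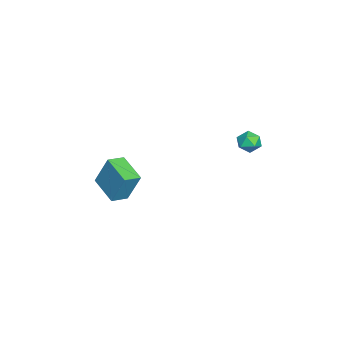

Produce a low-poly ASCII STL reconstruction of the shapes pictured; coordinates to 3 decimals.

solid 
facet normal -0.711 -0.622 0.328
outer loop
vertex -1.269 -3.422 -0.824
vertex -1.924 -2.778 -1.022
vertex -1.435 -4.096 -2.463
endloop
endfacet
facet normal 0.697 -0.685 0.211
outer loop
vertex -0.276 -3.082 -2.998
vertex -1.269 -3.422 -0.824
vertex -1.435 -4.096 -2.463
endloop
endfacet
facet normal -0.711 -0.622 0.328
outer loop
vertex -1.435 -4.096 -2.463
vertex -1.924 -2.778 -1.022
vertex -2.09 -3.452 -2.662
endloop
endfacet
facet normal -0.093 -0.379 -0.921
outer loop
vertex -2.09 -3.452 -2.662
vertex -0.276 -3.082 -2.998
vertex -1.435 -4.096 -2.463
endloop
endfacet
facet normal 0.094 0.379 0.921
outer loop
vertex -1.269 -3.422 -0.824
vertex -0.765 -1.764 -1.557
vertex -1.924 -2.778 -1.022
endloop
endfacet
facet normal 0.697 -0.685 0.211
outer loop
vertex -0.11 -2.408 -1.358
vertex -1.269 -3.422 -0.824
vertex -0.276 -3.082 -2.998
endloop
endfacet
facet normal 0.093 0.379 0.921
outer loop
vertex -0.11 -2.408 -1.358
vertex -0.765 -1.764 -1.557
vertex -1.269 -3.422 -0.824
endloop
endfacet
facet normal -0.697 0.685 -0.211
outer loop
vertex -1.924 -2.778 -1.022
vertex -0.765 -1.764 -1.557
vertex -2.09 -3.452 -2.662
endloop
endfacet
facet normal -0.093 -0.378 -0.921
outer loop
vertex -0.931 -2.438 -3.196
vertex -0.276 -3.082 -2.998
vertex -2.09 -3.452 -2.662
endloop
endfacet
facet normal -0.697 0.685 -0.211
outer loop
vertex -2.09 -3.452 -2.662
vertex -0.765 -1.764 -1.557
vertex -0.931 -2.438 -3.196
endloop
endfacet
facet normal 0.711 0.622 -0.328
outer loop
vertex -0.931 -2.438 -3.196
vertex -0.11 -2.408 -1.358
vertex -0.276 -3.082 -2.998
endloop
endfacet
facet normal 0.711 0.622 -0.328
outer loop
vertex -0.765 -1.764 -1.557
vertex -0.11 -2.408 -1.358
vertex -0.931 -2.438 -3.196
endloop
endfacet
facet normal -0.032 0.195 0.980
outer loop
vertex -1.953 3.593 1.076
vertex -2.289 3.031 1.177
vertex -1.627 3.03 1.199
endloop
endfacet
facet normal 0.556 0.471 0.685
outer loop
vertex -1.953 3.593 1.076
vertex -1.627 3.03 1.199
vertex -1.406 3.445 0.734
endloop
endfacet
facet normal 0.354 0.920 0.168
outer loop
vertex -1.953 3.593 1.076
vertex -1.406 3.445 0.734
vertex -1.931 3.704 0.423
endloop
endfacet
facet normal -0.360 0.922 0.145
outer loop
vertex -1.953 3.593 1.076
vertex -1.931 3.704 0.423
vertex -2.477 3.448 0.697
endloop
endfacet
facet normal -0.598 0.474 0.646
outer loop
vertex -1.953 3.593 1.076
vertex -2.477 3.448 0.697
vertex -2.289 3.031 1.177
endloop
endfacet
facet normal 0.922 -0.061 0.384
outer loop
vertex -1.406 3.445 0.734
vertex -1.627 3.03 1.199
vertex -1.403 2.792 0.623
endloop
endfacet
facet normal -0.029 -0.507 0.861
outer loop
vertex -1.627 3.03 1.199
vertex -2.289 3.031 1.177
vertex -1.949 2.536 0.897
endloop
endfacet
facet normal -0.946 -0.059 0.319
outer loop
vertex -2.289 3.031 1.177
vertex -2.477 3.448 0.697
vertex -2.474 2.795 0.586
endloop
endfacet
facet normal -0.560 0.666 -0.493
outer loop
vertex -2.477 3.448 0.697
vertex -1.931 3.704 0.423
vertex -2.253 3.21 0.121
endloop
endfacet
facet normal 0.595 0.664 -0.452
outer loop
vertex -1.931 3.704 0.423
vertex -1.406 3.445 0.734
vertex -1.591 3.209 0.143
endloop
endfacet
facet normal 0.360 -0.922 -0.145
outer loop
vertex -1.927 2.647 0.244
vertex -1.403 2.792 0.623
vertex -1.949 2.536 0.897
endloop
endfacet
facet normal -0.354 -0.920 -0.168
outer loop
vertex -1.927 2.647 0.244
vertex -1.949 2.536 0.897
vertex -2.474 2.795 0.586
endloop
endfacet
facet normal -0.556 -0.471 -0.685
outer loop
vertex -1.927 2.647 0.244
vertex -2.474 2.795 0.586
vertex -2.253 3.21 0.121
endloop
endfacet
facet normal 0.032 -0.195 -0.980
outer loop
vertex -1.927 2.647 0.244
vertex -2.253 3.21 0.121
vertex -1.591 3.209 0.143
endloop
endfacet
facet normal 0.598 -0.474 -0.646
outer loop
vertex -1.927 2.647 0.244
vertex -1.591 3.209 0.143
vertex -1.403 2.792 0.623
endloop
endfacet
facet normal 0.560 -0.666 0.493
outer loop
vertex -1.949 2.536 0.897
vertex -1.403 2.792 0.623
vertex -1.627 3.03 1.199
endloop
endfacet
facet normal -0.595 -0.664 0.452
outer loop
vertex -2.474 2.795 0.586
vertex -1.949 2.536 0.897
vertex -2.289 3.031 1.177
endloop
endfacet
facet normal -0.922 0.061 -0.384
outer loop
vertex -2.253 3.21 0.121
vertex -2.474 2.795 0.586
vertex -2.477 3.448 0.697
endloop
endfacet
facet normal 0.029 0.507 -0.861
outer loop
vertex -1.591 3.209 0.143
vertex -2.253 3.21 0.121
vertex -1.931 3.704 0.423
endloop
endfacet
facet normal 0.946 0.059 -0.319
outer loop
vertex -1.403 2.792 0.623
vertex -1.591 3.209 0.143
vertex -1.406 3.445 0.734
endloop
endfacet

endsolid


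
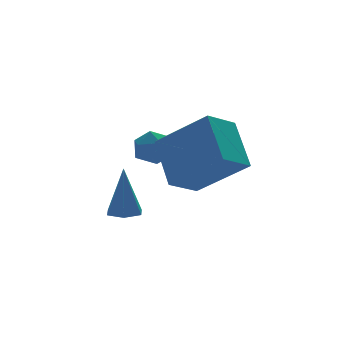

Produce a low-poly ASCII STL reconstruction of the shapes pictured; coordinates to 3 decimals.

solid 
facet normal 0.001 -0.026 -1.000
outer loop
vertex 2.237 -0.794 0.234
vertex 1.65 -0.854 0.235
vertex 1.892 -0.316 0.221
endloop
endfacet
facet normal 0.780 0.570 0.257
outer loop
vertex 2.237 -0.794 0.234
vertex 1.892 -0.316 0.221
vertex 1.65 -0.806 2.045
endloop
endfacet
facet normal -0.001 -0.026 -1.000
outer loop
vertex 1.892 -0.316 0.221
vertex 1.65 -0.854 0.235
vertex 1.305 -0.375 0.223
endloop
endfacet
facet normal -0.096 0.964 0.246
outer loop
vertex 1.892 -0.316 0.221
vertex 1.305 -0.375 0.223
vertex 1.65 -0.806 2.045
endloop
endfacet
facet normal -0.001 -0.026 -1.000
outer loop
vertex 1.305 -0.375 0.223
vertex 1.65 -0.854 0.235
vertex 1.063 -0.913 0.237
endloop
endfacet
facet normal -0.878 0.402 0.261
outer loop
vertex 1.305 -0.375 0.223
vertex 1.063 -0.913 0.237
vertex 1.65 -0.806 2.045
endloop
endfacet
facet normal -0.001 -0.026 -1.000
outer loop
vertex 1.063 -0.913 0.237
vertex 1.65 -0.854 0.235
vertex 1.408 -1.392 0.249
endloop
endfacet
facet normal -0.781 -0.555 0.286
outer loop
vertex 1.063 -0.913 0.237
vertex 1.408 -1.392 0.249
vertex 1.65 -0.806 2.045
endloop
endfacet
facet normal 0.001 -0.026 -1.000
outer loop
vertex 1.408 -1.392 0.249
vertex 1.65 -0.854 0.235
vertex 1.995 -1.332 0.248
endloop
endfacet
facet normal 0.098 -0.950 0.297
outer loop
vertex 1.408 -1.392 0.249
vertex 1.995 -1.332 0.248
vertex 1.65 -0.806 2.045
endloop
endfacet
facet normal 0.001 -0.026 -1.000
outer loop
vertex 1.995 -1.332 0.248
vertex 1.65 -0.854 0.235
vertex 2.237 -0.794 0.234
endloop
endfacet
facet normal 0.878 -0.387 0.282
outer loop
vertex 1.995 -1.332 0.248
vertex 2.237 -0.794 0.234
vertex 1.65 -0.806 2.045
endloop
endfacet
facet normal -0.521 0.608 -0.599
outer loop
vertex 2.02 -2.313 3.573
vertex 3.074 -1.938 3.037
vertex 1.867 -3.678 2.319
endloop
endfacet
facet normal -0.850 -0.302 0.432
outer loop
vertex 2.966 -4.962 3.583
vertex 2.02 -2.313 3.573
vertex 1.867 -3.678 2.319
endloop
endfacet
facet normal -0.521 0.608 -0.599
outer loop
vertex 1.867 -3.678 2.319
vertex 3.074 -1.938 3.037
vertex 2.921 -3.303 1.783
endloop
endfacet
facet normal -0.082 -0.734 -0.674
outer loop
vertex 2.921 -3.303 1.783
vertex 2.966 -4.962 3.583
vertex 1.867 -3.678 2.319
endloop
endfacet
facet normal 0.082 0.734 0.674
outer loop
vertex 2.02 -2.313 3.573
vertex 4.173 -3.222 4.301
vertex 3.074 -1.938 3.037
endloop
endfacet
facet normal -0.850 -0.302 0.432
outer loop
vertex 3.119 -3.597 4.837
vertex 2.02 -2.313 3.573
vertex 2.966 -4.962 3.583
endloop
endfacet
facet normal 0.082 0.734 0.674
outer loop
vertex 3.119 -3.597 4.837
vertex 4.173 -3.222 4.301
vertex 2.02 -2.313 3.573
endloop
endfacet
facet normal 0.850 0.302 -0.432
outer loop
vertex 3.074 -1.938 3.037
vertex 4.173 -3.222 4.301
vertex 2.921 -3.303 1.783
endloop
endfacet
facet normal -0.082 -0.734 -0.674
outer loop
vertex 4.02 -4.587 3.047
vertex 2.966 -4.962 3.583
vertex 2.921 -3.303 1.783
endloop
endfacet
facet normal 0.850 0.302 -0.432
outer loop
vertex 2.921 -3.303 1.783
vertex 4.173 -3.222 4.301
vertex 4.02 -4.587 3.047
endloop
endfacet
facet normal 0.521 -0.608 0.599
outer loop
vertex 4.02 -4.587 3.047
vertex 3.119 -3.597 4.837
vertex 2.966 -4.962 3.583
endloop
endfacet
facet normal 0.521 -0.608 0.599
outer loop
vertex 4.173 -3.222 4.301
vertex 3.119 -3.597 4.837
vertex 4.02 -4.587 3.047
endloop
endfacet
facet normal -0.674 0.240 0.699
outer loop
vertex 2.301 -0.117 2.916
vertex 2.107 -0.804 2.965
vertex 2.629 -0.549 3.381
endloop
endfacet
facet normal -0.116 0.686 0.719
outer loop
vertex 2.301 -0.117 2.916
vertex 2.629 -0.549 3.381
vertex 3.01 -0.082 2.997
endloop
endfacet
facet normal -0.058 0.995 0.077
outer loop
vertex 2.301 -0.117 2.916
vertex 3.01 -0.082 2.997
vertex 2.723 -0.048 2.343
endloop
endfacet
facet normal -0.580 0.741 -0.338
outer loop
vertex 2.301 -0.117 2.916
vertex 2.723 -0.048 2.343
vertex 2.165 -0.494 2.323
endloop
endfacet
facet normal -0.960 0.274 0.046
outer loop
vertex 2.301 -0.117 2.916
vertex 2.165 -0.494 2.323
vertex 2.107 -0.804 2.965
endloop
endfacet
facet normal 0.471 0.299 0.830
outer loop
vertex 3.01 -0.082 2.997
vertex 2.629 -0.549 3.381
vertex 3.255 -0.746 3.097
endloop
endfacet
facet normal -0.429 -0.423 0.798
outer loop
vertex 2.629 -0.549 3.381
vertex 2.107 -0.804 2.965
vertex 2.697 -1.192 3.077
endloop
endfacet
facet normal -0.893 -0.368 -0.259
outer loop
vertex 2.107 -0.804 2.965
vertex 2.165 -0.494 2.323
vertex 2.41 -1.158 2.423
endloop
endfacet
facet normal -0.277 0.387 -0.880
outer loop
vertex 2.165 -0.494 2.323
vertex 2.723 -0.048 2.343
vertex 2.791 -0.691 2.039
endloop
endfacet
facet normal 0.565 0.799 -0.206
outer loop
vertex 2.723 -0.048 2.343
vertex 3.01 -0.082 2.997
vertex 3.313 -0.436 2.455
endloop
endfacet
facet normal 0.580 -0.741 0.338
outer loop
vertex 3.119 -1.123 2.504
vertex 3.255 -0.746 3.097
vertex 2.697 -1.192 3.077
endloop
endfacet
facet normal 0.058 -0.995 -0.077
outer loop
vertex 3.119 -1.123 2.504
vertex 2.697 -1.192 3.077
vertex 2.41 -1.158 2.423
endloop
endfacet
facet normal 0.116 -0.686 -0.719
outer loop
vertex 3.119 -1.123 2.504
vertex 2.41 -1.158 2.423
vertex 2.791 -0.691 2.039
endloop
endfacet
facet normal 0.674 -0.240 -0.699
outer loop
vertex 3.119 -1.123 2.504
vertex 2.791 -0.691 2.039
vertex 3.313 -0.436 2.455
endloop
endfacet
facet normal 0.960 -0.274 -0.046
outer loop
vertex 3.119 -1.123 2.504
vertex 3.313 -0.436 2.455
vertex 3.255 -0.746 3.097
endloop
endfacet
facet normal 0.277 -0.387 0.880
outer loop
vertex 2.697 -1.192 3.077
vertex 3.255 -0.746 3.097
vertex 2.629 -0.549 3.381
endloop
endfacet
facet normal -0.565 -0.799 0.206
outer loop
vertex 2.41 -1.158 2.423
vertex 2.697 -1.192 3.077
vertex 2.107 -0.804 2.965
endloop
endfacet
facet normal -0.471 -0.299 -0.830
outer loop
vertex 2.791 -0.691 2.039
vertex 2.41 -1.158 2.423
vertex 2.165 -0.494 2.323
endloop
endfacet
facet normal 0.429 0.423 -0.798
outer loop
vertex 3.313 -0.436 2.455
vertex 2.791 -0.691 2.039
vertex 2.723 -0.048 2.343
endloop
endfacet
facet normal 0.893 0.368 0.259
outer loop
vertex 3.255 -0.746 3.097
vertex 3.313 -0.436 2.455
vertex 3.01 -0.082 2.997
endloop
endfacet

endsolid


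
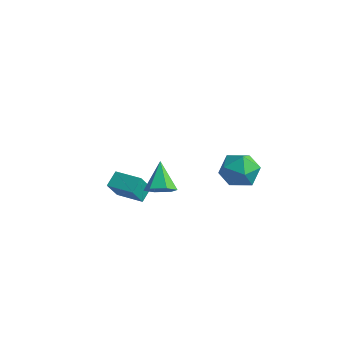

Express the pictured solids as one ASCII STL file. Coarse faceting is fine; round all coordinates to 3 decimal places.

solid 
facet normal -0.990 -0.124 -0.066
outer loop
vertex -0.603 -1.301 -0.305
vertex -0.619 -0.61 -1.358
vertex -0.477 -2.045 -0.795
endloop
endfacet
facet normal 0.013 -0.548 0.836
outer loop
vertex 0.919 -1.87 -0.702
vertex -0.603 -1.301 -0.305
vertex -0.477 -2.045 -0.795
endloop
endfacet
facet normal -0.990 -0.124 -0.066
outer loop
vertex -0.477 -2.045 -0.795
vertex -0.619 -0.61 -1.358
vertex -0.493 -1.354 -1.848
endloop
endfacet
facet normal 0.140 -0.827 -0.545
outer loop
vertex -0.493 -1.354 -1.848
vertex 0.919 -1.87 -0.702
vertex -0.477 -2.045 -0.795
endloop
endfacet
facet normal -0.140 0.827 0.545
outer loop
vertex -0.603 -1.301 -0.305
vertex 0.777 -0.435 -1.265
vertex -0.619 -0.61 -1.358
endloop
endfacet
facet normal 0.013 -0.548 0.836
outer loop
vertex 0.793 -1.126 -0.212
vertex -0.603 -1.301 -0.305
vertex 0.919 -1.87 -0.702
endloop
endfacet
facet normal -0.140 0.827 0.545
outer loop
vertex 0.793 -1.126 -0.212
vertex 0.777 -0.435 -1.265
vertex -0.603 -1.301 -0.305
endloop
endfacet
facet normal -0.013 0.548 -0.836
outer loop
vertex -0.619 -0.61 -1.358
vertex 0.777 -0.435 -1.265
vertex -0.493 -1.354 -1.848
endloop
endfacet
facet normal 0.140 -0.827 -0.545
outer loop
vertex 0.903 -1.179 -1.755
vertex 0.919 -1.87 -0.702
vertex -0.493 -1.354 -1.848
endloop
endfacet
facet normal -0.013 0.548 -0.836
outer loop
vertex -0.493 -1.354 -1.848
vertex 0.777 -0.435 -1.265
vertex 0.903 -1.179 -1.755
endloop
endfacet
facet normal 0.990 0.124 0.066
outer loop
vertex 0.903 -1.179 -1.755
vertex 0.793 -1.126 -0.212
vertex 0.919 -1.87 -0.702
endloop
endfacet
facet normal 0.990 0.124 0.066
outer loop
vertex 0.777 -0.435 -1.265
vertex 0.793 -1.126 -0.212
vertex 0.903 -1.179 -1.755
endloop
endfacet
facet normal 0.464 -0.539 -0.703
outer loop
vertex 4.178 -2.625 1.523
vertex 3.572 -3.041 1.442
vertex 3.659 -2.432 1.032
endloop
endfacet
facet normal 0.325 0.945 0.029
outer loop
vertex 4.178 -2.625 1.523
vertex 3.659 -2.432 1.032
vertex 2.848 -2.199 2.538
endloop
endfacet
facet normal 0.464 -0.539 -0.703
outer loop
vertex 3.659 -2.432 1.032
vertex 3.572 -3.041 1.442
vertex 3.053 -2.848 0.951
endloop
endfacet
facet normal -0.487 0.784 -0.384
outer loop
vertex 3.659 -2.432 1.032
vertex 3.053 -2.848 0.951
vertex 2.848 -2.199 2.538
endloop
endfacet
facet normal 0.463 -0.541 -0.702
outer loop
vertex 3.053 -2.848 0.951
vertex 3.572 -3.041 1.442
vertex 2.965 -3.457 1.362
endloop
endfacet
facet normal -0.988 0.044 -0.146
outer loop
vertex 3.053 -2.848 0.951
vertex 2.965 -3.457 1.362
vertex 2.848 -2.199 2.538
endloop
endfacet
facet normal 0.463 -0.540 -0.703
outer loop
vertex 2.965 -3.457 1.362
vertex 3.572 -3.041 1.442
vertex 3.484 -3.651 1.853
endloop
endfacet
facet normal -0.678 -0.535 0.505
outer loop
vertex 2.965 -3.457 1.362
vertex 3.484 -3.651 1.853
vertex 2.848 -2.199 2.538
endloop
endfacet
facet normal 0.464 -0.540 -0.702
outer loop
vertex 3.484 -3.651 1.853
vertex 3.572 -3.041 1.442
vertex 4.09 -3.235 1.933
endloop
endfacet
facet normal 0.135 -0.374 0.918
outer loop
vertex 3.484 -3.651 1.853
vertex 4.09 -3.235 1.933
vertex 2.848 -2.199 2.538
endloop
endfacet
facet normal 0.464 -0.539 -0.703
outer loop
vertex 4.09 -3.235 1.933
vertex 3.572 -3.041 1.442
vertex 4.178 -2.625 1.523
endloop
endfacet
facet normal 0.636 0.365 0.680
outer loop
vertex 4.09 -3.235 1.933
vertex 4.178 -2.625 1.523
vertex 2.848 -2.199 2.538
endloop
endfacet
facet normal -0.330 0.430 0.840
outer loop
vertex 3.045 3.935 -0.417
vertex 2.345 3.121 -0.275
vertex 3.34 3.059 0.147
endloop
endfacet
facet normal 0.356 0.588 0.726
outer loop
vertex 3.045 3.935 -0.417
vertex 3.34 3.059 0.147
vertex 4.031 3.509 -0.556
endloop
endfacet
facet normal 0.406 0.909 0.091
outer loop
vertex 3.045 3.935 -0.417
vertex 4.031 3.509 -0.556
vertex 3.462 3.849 -1.413
endloop
endfacet
facet normal -0.250 0.950 -0.187
outer loop
vertex 3.045 3.935 -0.417
vertex 3.462 3.849 -1.413
vertex 2.42 3.609 -1.239
endloop
endfacet
facet normal -0.704 0.654 0.276
outer loop
vertex 3.045 3.935 -0.417
vertex 2.42 3.609 -1.239
vertex 2.345 3.121 -0.275
endloop
endfacet
facet normal 0.721 -0.026 0.692
outer loop
vertex 4.031 3.509 -0.556
vertex 3.34 3.059 0.147
vertex 3.94 2.431 -0.501
endloop
endfacet
facet normal -0.390 -0.281 0.877
outer loop
vertex 3.34 3.059 0.147
vertex 2.345 3.121 -0.275
vertex 2.898 2.191 -0.327
endloop
endfacet
facet normal -0.996 0.082 -0.036
outer loop
vertex 2.345 3.121 -0.275
vertex 2.42 3.609 -1.239
vertex 2.329 2.531 -1.184
endloop
endfacet
facet normal -0.260 0.562 -0.785
outer loop
vertex 2.42 3.609 -1.239
vertex 3.462 3.849 -1.413
vertex 3.02 2.981 -1.887
endloop
endfacet
facet normal 0.801 0.495 -0.336
outer loop
vertex 3.462 3.849 -1.413
vertex 4.031 3.509 -0.556
vertex 4.015 2.919 -1.465
endloop
endfacet
facet normal 0.250 -0.950 0.187
outer loop
vertex 3.315 2.105 -1.323
vertex 3.94 2.431 -0.501
vertex 2.898 2.191 -0.327
endloop
endfacet
facet normal -0.406 -0.909 -0.091
outer loop
vertex 3.315 2.105 -1.323
vertex 2.898 2.191 -0.327
vertex 2.329 2.531 -1.184
endloop
endfacet
facet normal -0.356 -0.588 -0.726
outer loop
vertex 3.315 2.105 -1.323
vertex 2.329 2.531 -1.184
vertex 3.02 2.981 -1.887
endloop
endfacet
facet normal 0.330 -0.430 -0.840
outer loop
vertex 3.315 2.105 -1.323
vertex 3.02 2.981 -1.887
vertex 4.015 2.919 -1.465
endloop
endfacet
facet normal 0.704 -0.654 -0.276
outer loop
vertex 3.315 2.105 -1.323
vertex 4.015 2.919 -1.465
vertex 3.94 2.431 -0.501
endloop
endfacet
facet normal 0.260 -0.562 0.785
outer loop
vertex 2.898 2.191 -0.327
vertex 3.94 2.431 -0.501
vertex 3.34 3.059 0.147
endloop
endfacet
facet normal -0.801 -0.495 0.336
outer loop
vertex 2.329 2.531 -1.184
vertex 2.898 2.191 -0.327
vertex 2.345 3.121 -0.275
endloop
endfacet
facet normal -0.721 0.026 -0.692
outer loop
vertex 3.02 2.981 -1.887
vertex 2.329 2.531 -1.184
vertex 2.42 3.609 -1.239
endloop
endfacet
facet normal 0.390 0.281 -0.877
outer loop
vertex 4.015 2.919 -1.465
vertex 3.02 2.981 -1.887
vertex 3.462 3.849 -1.413
endloop
endfacet
facet normal 0.996 -0.082 0.036
outer loop
vertex 3.94 2.431 -0.501
vertex 4.015 2.919 -1.465
vertex 4.031 3.509 -0.556
endloop
endfacet

endsolid


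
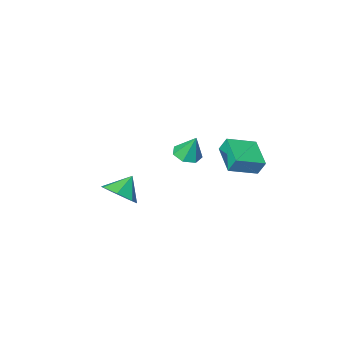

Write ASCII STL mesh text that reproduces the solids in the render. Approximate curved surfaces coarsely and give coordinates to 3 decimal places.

solid 
facet normal 0.135 -0.369 -0.920
outer loop
vertex -1.91 -0.895 -2.227
vertex -2.683 -0.816 -2.372
vertex -2.102 -0.294 -2.496
endloop
endfacet
facet normal 0.792 0.442 0.421
outer loop
vertex -1.91 -0.895 -2.227
vertex -2.102 -0.294 -2.496
vertex -2.877 -0.284 -1.048
endloop
endfacet
facet normal 0.135 -0.369 -0.920
outer loop
vertex -2.102 -0.294 -2.496
vertex -2.683 -0.816 -2.372
vertex -2.731 -0.086 -2.672
endloop
endfacet
facet normal 0.275 0.951 0.141
outer loop
vertex -2.102 -0.294 -2.496
vertex -2.731 -0.086 -2.672
vertex -2.877 -0.284 -1.048
endloop
endfacet
facet normal 0.135 -0.369 -0.920
outer loop
vertex -2.731 -0.086 -2.672
vertex -2.683 -0.816 -2.372
vertex -3.324 -0.428 -2.622
endloop
endfacet
facet normal -0.495 0.867 0.061
outer loop
vertex -2.731 -0.086 -2.672
vertex -3.324 -0.428 -2.622
vertex -2.877 -0.284 -1.048
endloop
endfacet
facet normal 0.135 -0.369 -0.920
outer loop
vertex -3.324 -0.428 -2.622
vertex -2.683 -0.816 -2.372
vertex -3.433 -1.061 -2.384
endloop
endfacet
facet normal -0.937 0.253 0.243
outer loop
vertex -3.324 -0.428 -2.622
vertex -3.433 -1.061 -2.384
vertex -2.877 -0.284 -1.048
endloop
endfacet
facet normal 0.135 -0.369 -0.920
outer loop
vertex -3.433 -1.061 -2.384
vertex -2.683 -0.816 -2.372
vertex -2.978 -1.51 -2.137
endloop
endfacet
facet normal -0.719 -0.427 0.548
outer loop
vertex -3.433 -1.061 -2.384
vertex -2.978 -1.51 -2.137
vertex -2.877 -0.284 -1.048
endloop
endfacet
facet normal 0.135 -0.369 -0.920
outer loop
vertex -2.978 -1.51 -2.137
vertex -2.683 -0.816 -2.372
vertex -2.3 -1.436 -2.067
endloop
endfacet
facet normal -0.005 -0.664 0.748
outer loop
vertex -2.978 -1.51 -2.137
vertex -2.3 -1.436 -2.067
vertex -2.877 -0.284 -1.048
endloop
endfacet
facet normal 0.135 -0.369 -0.920
outer loop
vertex -2.3 -1.436 -2.067
vertex -2.683 -0.816 -2.372
vertex -1.91 -0.895 -2.227
endloop
endfacet
facet normal 0.668 -0.277 0.691
outer loop
vertex -2.3 -1.436 -2.067
vertex -1.91 -0.895 -2.227
vertex -2.877 -0.284 -1.048
endloop
endfacet
facet normal 0.679 0.155 -0.718
outer loop
vertex 3.036 1.009 -2.039
vertex 2.294 1.15 -2.71
vertex 2.754 1.834 -2.127
endloop
endfacet
facet normal 0.146 0.154 0.977
outer loop
vertex 3.036 1.009 -2.039
vertex 2.754 1.834 -2.127
vertex 1.426 0.95 -1.79
endloop
endfacet
facet normal 0.678 0.156 -0.718
outer loop
vertex 2.754 1.834 -2.127
vertex 2.294 1.15 -2.71
vertex 2.125 2.144 -2.653
endloop
endfacet
facet normal -0.262 0.661 0.703
outer loop
vertex 2.754 1.834 -2.127
vertex 2.125 2.144 -2.653
vertex 1.426 0.95 -1.79
endloop
endfacet
facet normal 0.678 0.156 -0.718
outer loop
vertex 2.125 2.144 -2.653
vertex 2.294 1.15 -2.71
vertex 1.624 1.705 -3.222
endloop
endfacet
facet normal -0.769 0.603 0.212
outer loop
vertex 2.125 2.144 -2.653
vertex 1.624 1.705 -3.222
vertex 1.426 0.95 -1.79
endloop
endfacet
facet normal 0.678 0.156 -0.718
outer loop
vertex 1.624 1.705 -3.222
vertex 2.294 1.15 -2.71
vertex 1.627 0.848 -3.405
endloop
endfacet
facet normal -0.992 0.023 -0.125
outer loop
vertex 1.624 1.705 -3.222
vertex 1.627 0.848 -3.405
vertex 1.426 0.95 -1.79
endloop
endfacet
facet normal 0.678 0.156 -0.718
outer loop
vertex 1.627 0.848 -3.405
vertex 2.294 1.15 -2.71
vertex 2.133 0.218 -3.064
endloop
endfacet
facet normal -0.764 -0.643 -0.054
outer loop
vertex 1.627 0.848 -3.405
vertex 2.133 0.218 -3.064
vertex 1.426 0.95 -1.79
endloop
endfacet
facet normal 0.678 0.156 -0.718
outer loop
vertex 2.133 0.218 -3.064
vertex 2.294 1.15 -2.71
vertex 2.76 0.29 -2.456
endloop
endfacet
facet normal -0.257 -0.893 0.370
outer loop
vertex 2.133 0.218 -3.064
vertex 2.76 0.29 -2.456
vertex 1.426 0.95 -1.79
endloop
endfacet
facet normal 0.679 0.156 -0.718
outer loop
vertex 2.76 0.29 -2.456
vertex 2.294 1.15 -2.71
vertex 3.036 1.009 -2.039
endloop
endfacet
facet normal 0.148 -0.538 0.830
outer loop
vertex 2.76 0.29 -2.456
vertex 3.036 1.009 -2.039
vertex 1.426 0.95 -1.79
endloop
endfacet
facet normal -0.931 0.175 -0.320
outer loop
vertex -5.005 1.783 -0.941
vertex -4.506 3.395 -1.51
vertex -4.792 1.431 -1.752
endloop
endfacet
facet normal -0.280 -0.905 0.319
outer loop
vertex -3.274 1.145 -1.23
vertex -5.005 1.783 -0.941
vertex -4.792 1.431 -1.752
endloop
endfacet
facet normal -0.931 0.175 -0.321
outer loop
vertex -4.792 1.431 -1.752
vertex -4.506 3.395 -1.51
vertex -4.293 3.042 -2.321
endloop
endfacet
facet normal 0.234 -0.387 -0.892
outer loop
vertex -4.293 3.042 -2.321
vertex -3.274 1.145 -1.23
vertex -4.792 1.431 -1.752
endloop
endfacet
facet normal -0.234 0.387 0.892
outer loop
vertex -5.005 1.783 -0.941
vertex -2.988 3.109 -0.988
vertex -4.506 3.395 -1.51
endloop
endfacet
facet normal -0.280 -0.905 0.320
outer loop
vertex -3.487 1.498 -0.419
vertex -5.005 1.783 -0.941
vertex -3.274 1.145 -1.23
endloop
endfacet
facet normal -0.234 0.387 0.892
outer loop
vertex -3.487 1.498 -0.419
vertex -2.988 3.109 -0.988
vertex -5.005 1.783 -0.941
endloop
endfacet
facet normal 0.281 0.905 -0.320
outer loop
vertex -4.506 3.395 -1.51
vertex -2.988 3.109 -0.988
vertex -4.293 3.042 -2.321
endloop
endfacet
facet normal 0.234 -0.387 -0.892
outer loop
vertex -2.775 2.757 -1.799
vertex -3.274 1.145 -1.23
vertex -4.293 3.042 -2.321
endloop
endfacet
facet normal 0.280 0.905 -0.319
outer loop
vertex -4.293 3.042 -2.321
vertex -2.988 3.109 -0.988
vertex -2.775 2.757 -1.799
endloop
endfacet
facet normal 0.931 -0.175 0.321
outer loop
vertex -2.775 2.757 -1.799
vertex -3.487 1.498 -0.419
vertex -3.274 1.145 -1.23
endloop
endfacet
facet normal 0.931 -0.175 0.321
outer loop
vertex -2.988 3.109 -0.988
vertex -3.487 1.498 -0.419
vertex -2.775 2.757 -1.799
endloop
endfacet

endsolid


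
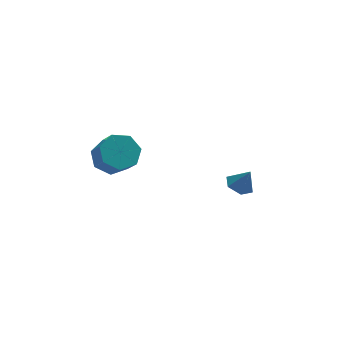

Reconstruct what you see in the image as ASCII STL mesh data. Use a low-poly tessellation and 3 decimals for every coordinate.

solid 
facet normal -0.168 0.647 -0.743
outer loop
vertex -2.525 -2.955 0.156
vertex -3.539 -3.102 0.257
vertex -2.94 -2.407 0.727
endloop
endfacet
facet normal 0.870 0.453 0.197
outer loop
vertex -2.525 -2.955 0.156
vertex -2.94 -2.407 0.727
vertex -2.266 -3.952 1.301
endloop
endfacet
facet normal 0.869 0.453 0.199
outer loop
vertex -2.266 -3.952 1.301
vertex -2.94 -2.407 0.727
vertex -2.682 -3.404 1.872
endloop
endfacet
facet normal 0.168 -0.647 0.744
outer loop
vertex -2.266 -3.952 1.301
vertex -2.682 -3.404 1.872
vertex -3.281 -4.098 1.403
endloop
endfacet
facet normal -0.167 0.647 -0.744
outer loop
vertex -2.94 -2.407 0.727
vertex -3.539 -3.102 0.257
vertex -3.807 -2.382 0.944
endloop
endfacet
facet normal 0.178 0.762 0.623
outer loop
vertex -2.94 -2.407 0.727
vertex -3.807 -2.382 0.944
vertex -2.682 -3.404 1.872
endloop
endfacet
facet normal 0.178 0.762 0.623
outer loop
vertex -2.682 -3.404 1.872
vertex -3.807 -2.382 0.944
vertex -3.548 -3.379 2.089
endloop
endfacet
facet normal 0.168 -0.647 0.744
outer loop
vertex -2.682 -3.404 1.872
vertex -3.548 -3.379 2.089
vertex -3.281 -4.098 1.403
endloop
endfacet
facet normal -0.168 0.647 -0.744
outer loop
vertex -3.807 -2.382 0.944
vertex -3.539 -3.102 0.257
vertex -4.472 -2.898 0.645
endloop
endfacet
facet normal -0.646 0.497 0.579
outer loop
vertex -3.807 -2.382 0.944
vertex -4.472 -2.898 0.645
vertex -3.548 -3.379 2.089
endloop
endfacet
facet normal -0.646 0.497 0.579
outer loop
vertex -3.548 -3.379 2.089
vertex -4.472 -2.898 0.645
vertex -4.213 -3.895 1.79
endloop
endfacet
facet normal 0.168 -0.647 0.744
outer loop
vertex -3.548 -3.379 2.089
vertex -4.213 -3.895 1.79
vertex -3.281 -4.098 1.403
endloop
endfacet
facet normal -0.168 0.647 -0.744
outer loop
vertex -4.472 -2.898 0.645
vertex -3.539 -3.102 0.257
vertex -4.435 -3.568 0.054
endloop
endfacet
facet normal -0.985 -0.142 0.099
outer loop
vertex -4.472 -2.898 0.645
vertex -4.435 -3.568 0.054
vertex -4.213 -3.895 1.79
endloop
endfacet
facet normal -0.985 -0.142 0.099
outer loop
vertex -4.213 -3.895 1.79
vertex -4.435 -3.568 0.054
vertex -4.176 -4.565 1.199
endloop
endfacet
facet normal 0.168 -0.647 0.744
outer loop
vertex -4.213 -3.895 1.79
vertex -4.176 -4.565 1.199
vertex -3.281 -4.098 1.403
endloop
endfacet
facet normal -0.168 0.647 -0.743
outer loop
vertex -4.435 -3.568 0.054
vertex -3.539 -3.102 0.257
vertex -3.723 -3.886 -0.384
endloop
endfacet
facet normal -0.581 -0.674 -0.456
outer loop
vertex -4.435 -3.568 0.054
vertex -3.723 -3.886 -0.384
vertex -4.176 -4.565 1.199
endloop
endfacet
facet normal -0.582 -0.674 -0.456
outer loop
vertex -4.176 -4.565 1.199
vertex -3.723 -3.886 -0.384
vertex -3.465 -4.883 0.761
endloop
endfacet
facet normal 0.168 -0.647 0.743
outer loop
vertex -4.176 -4.565 1.199
vertex -3.465 -4.883 0.761
vertex -3.281 -4.098 1.403
endloop
endfacet
facet normal -0.168 0.647 -0.744
outer loop
vertex -3.723 -3.886 -0.384
vertex -3.539 -3.102 0.257
vertex -2.873 -3.614 -0.339
endloop
endfacet
facet normal 0.259 -0.699 -0.667
outer loop
vertex -3.723 -3.886 -0.384
vertex -2.873 -3.614 -0.339
vertex -3.465 -4.883 0.761
endloop
endfacet
facet normal 0.260 -0.699 -0.666
outer loop
vertex -3.465 -4.883 0.761
vertex -2.873 -3.614 -0.339
vertex -2.615 -4.61 0.806
endloop
endfacet
facet normal 0.169 -0.647 0.743
outer loop
vertex -3.465 -4.883 0.761
vertex -2.615 -4.61 0.806
vertex -3.281 -4.098 1.403
endloop
endfacet
facet normal -0.168 0.647 -0.744
outer loop
vertex -2.873 -3.614 -0.339
vertex -3.539 -3.102 0.257
vertex -2.525 -2.955 0.156
endloop
endfacet
facet normal 0.906 -0.197 -0.375
outer loop
vertex -2.873 -3.614 -0.339
vertex -2.525 -2.955 0.156
vertex -2.615 -4.61 0.806
endloop
endfacet
facet normal 0.905 -0.197 -0.376
outer loop
vertex -2.615 -4.61 0.806
vertex -2.525 -2.955 0.156
vertex -2.266 -3.952 1.301
endloop
endfacet
facet normal 0.168 -0.648 0.743
outer loop
vertex -2.615 -4.61 0.806
vertex -2.266 -3.952 1.301
vertex -3.281 -4.098 1.403
endloop
endfacet
facet normal -0.394 0.168 -0.904
outer loop
vertex 3.342 -3.116 -3.692
vertex 2.794 -2.679 -3.372
vertex 3.456 -2.36 -3.601
endloop
endfacet
facet normal 0.984 -0.158 0.080
outer loop
vertex 3.342 -3.116 -3.692
vertex 3.456 -2.36 -3.601
vertex 3.266 -2.881 -2.288
endloop
endfacet
facet normal -0.393 0.167 -0.904
outer loop
vertex 3.456 -2.36 -3.601
vertex 2.794 -2.679 -3.372
vertex 2.908 -1.923 -3.282
endloop
endfacet
facet normal 0.700 0.623 0.349
outer loop
vertex 3.456 -2.36 -3.601
vertex 2.908 -1.923 -3.282
vertex 3.266 -2.881 -2.288
endloop
endfacet
facet normal -0.393 0.167 -0.904
outer loop
vertex 2.908 -1.923 -3.282
vertex 2.794 -2.679 -3.372
vertex 2.246 -2.242 -3.053
endloop
endfacet
facet normal -0.092 0.700 0.708
outer loop
vertex 2.908 -1.923 -3.282
vertex 2.246 -2.242 -3.053
vertex 3.266 -2.881 -2.288
endloop
endfacet
facet normal -0.392 0.168 -0.904
outer loop
vertex 2.246 -2.242 -3.053
vertex 2.794 -2.679 -3.372
vertex 2.132 -2.998 -3.144
endloop
endfacet
facet normal -0.602 -0.005 0.798
outer loop
vertex 2.246 -2.242 -3.053
vertex 2.132 -2.998 -3.144
vertex 3.266 -2.881 -2.288
endloop
endfacet
facet normal -0.392 0.168 -0.904
outer loop
vertex 2.132 -2.998 -3.144
vertex 2.794 -2.679 -3.372
vertex 2.68 -3.435 -3.463
endloop
endfacet
facet normal -0.319 -0.786 0.530
outer loop
vertex 2.132 -2.998 -3.144
vertex 2.68 -3.435 -3.463
vertex 3.266 -2.881 -2.288
endloop
endfacet
facet normal -0.394 0.168 -0.904
outer loop
vertex 2.68 -3.435 -3.463
vertex 2.794 -2.679 -3.372
vertex 3.342 -3.116 -3.692
endloop
endfacet
facet normal 0.475 -0.863 0.170
outer loop
vertex 2.68 -3.435 -3.463
vertex 3.342 -3.116 -3.692
vertex 3.266 -2.881 -2.288
endloop
endfacet

endsolid


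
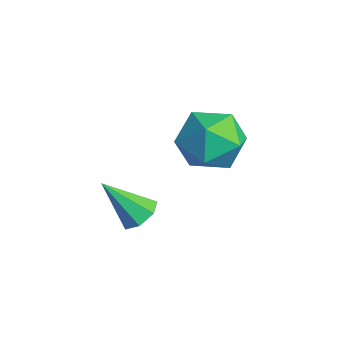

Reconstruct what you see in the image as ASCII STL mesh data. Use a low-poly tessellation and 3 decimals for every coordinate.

solid 
facet normal 0.307 0.559 -0.770
outer loop
vertex 0.992 -2.089 0.155
vertex 0.514 -2.306 -0.193
vertex 0.529 -1.799 0.181
endloop
endfacet
facet normal 0.307 0.413 0.857
outer loop
vertex 0.992 -2.089 0.155
vertex 0.529 -1.799 0.181
vertex 0.026 -3.194 1.033
endloop
endfacet
facet normal 0.306 0.559 -0.770
outer loop
vertex 0.529 -1.799 0.181
vertex 0.514 -2.306 -0.193
vertex 0.055 -1.891 -0.074
endloop
endfacet
facet normal -0.471 0.577 0.667
outer loop
vertex 0.529 -1.799 0.181
vertex 0.055 -1.891 -0.074
vertex 0.026 -3.194 1.033
endloop
endfacet
facet normal 0.306 0.560 -0.770
outer loop
vertex 0.055 -1.891 -0.074
vertex 0.514 -2.306 -0.193
vertex -0.074 -2.295 -0.419
endloop
endfacet
facet normal -0.972 0.166 0.169
outer loop
vertex 0.055 -1.891 -0.074
vertex -0.074 -2.295 -0.419
vertex 0.026 -3.194 1.033
endloop
endfacet
facet normal 0.307 0.558 -0.771
outer loop
vertex -0.074 -2.295 -0.419
vertex 0.514 -2.306 -0.193
vertex 0.24 -2.708 -0.593
endloop
endfacet
facet normal -0.818 -0.512 -0.261
outer loop
vertex -0.074 -2.295 -0.419
vertex 0.24 -2.708 -0.593
vertex 0.026 -3.194 1.033
endloop
endfacet
facet normal 0.305 0.559 -0.771
outer loop
vertex 0.24 -2.708 -0.593
vertex 0.514 -2.306 -0.193
vertex 0.76 -2.817 -0.466
endloop
endfacet
facet normal -0.125 -0.946 -0.299
outer loop
vertex 0.24 -2.708 -0.593
vertex 0.76 -2.817 -0.466
vertex 0.026 -3.194 1.033
endloop
endfacet
facet normal 0.307 0.559 -0.770
outer loop
vertex 0.76 -2.817 -0.466
vertex 0.514 -2.306 -0.193
vertex 1.095 -2.542 -0.133
endloop
endfacet
facet normal 0.583 -0.809 0.082
outer loop
vertex 0.76 -2.817 -0.466
vertex 1.095 -2.542 -0.133
vertex 0.026 -3.194 1.033
endloop
endfacet
facet normal 0.307 0.559 -0.770
outer loop
vertex 1.095 -2.542 -0.133
vertex 0.514 -2.306 -0.193
vertex 0.992 -2.089 0.155
endloop
endfacet
facet normal 0.776 -0.203 0.597
outer loop
vertex 1.095 -2.542 -0.133
vertex 0.992 -2.089 0.155
vertex 0.026 -3.194 1.033
endloop
endfacet
facet normal 0.381 0.845 0.374
outer loop
vertex -0.622 1.379 0.99
vertex -0.746 0.97 2.042
vertex 0.219 0.787 1.471
endloop
endfacet
facet normal 0.653 0.707 -0.272
outer loop
vertex -0.622 1.379 0.99
vertex 0.219 0.787 1.471
vertex -0.046 0.613 0.381
endloop
endfacet
facet normal 0.113 0.669 -0.735
outer loop
vertex -0.622 1.379 0.99
vertex -0.046 0.613 0.381
vertex -1.174 0.689 0.277
endloop
endfacet
facet normal -0.494 0.784 -0.376
outer loop
vertex -0.622 1.379 0.99
vertex -1.174 0.689 0.277
vertex -1.607 0.909 1.304
endloop
endfacet
facet normal -0.328 0.893 0.309
outer loop
vertex -0.622 1.379 0.99
vertex -1.607 0.909 1.304
vertex -0.746 0.97 2.042
endloop
endfacet
facet normal 0.967 0.067 -0.246
outer loop
vertex -0.046 0.613 0.381
vertex 0.219 0.787 1.471
vertex 0.187 -0.269 1.056
endloop
endfacet
facet normal 0.527 0.291 0.798
outer loop
vertex 0.219 0.787 1.471
vertex -0.746 0.97 2.042
vertex -0.246 -0.049 2.083
endloop
endfacet
facet normal -0.620 0.367 0.693
outer loop
vertex -0.746 0.97 2.042
vertex -1.607 0.909 1.304
vertex -1.374 0.027 1.979
endloop
endfacet
facet normal -0.889 0.190 -0.416
outer loop
vertex -1.607 0.909 1.304
vertex -1.174 0.689 0.277
vertex -1.639 -0.147 0.889
endloop
endfacet
facet normal 0.092 0.005 -0.996
outer loop
vertex -1.174 0.689 0.277
vertex -0.046 0.613 0.381
vertex -0.674 -0.33 0.318
endloop
endfacet
facet normal 0.494 -0.784 0.376
outer loop
vertex -0.798 -0.739 1.37
vertex 0.187 -0.269 1.056
vertex -0.246 -0.049 2.083
endloop
endfacet
facet normal -0.113 -0.669 0.735
outer loop
vertex -0.798 -0.739 1.37
vertex -0.246 -0.049 2.083
vertex -1.374 0.027 1.979
endloop
endfacet
facet normal -0.653 -0.707 0.272
outer loop
vertex -0.798 -0.739 1.37
vertex -1.374 0.027 1.979
vertex -1.639 -0.147 0.889
endloop
endfacet
facet normal -0.381 -0.845 -0.374
outer loop
vertex -0.798 -0.739 1.37
vertex -1.639 -0.147 0.889
vertex -0.674 -0.33 0.318
endloop
endfacet
facet normal 0.328 -0.893 -0.309
outer loop
vertex -0.798 -0.739 1.37
vertex -0.674 -0.33 0.318
vertex 0.187 -0.269 1.056
endloop
endfacet
facet normal 0.889 -0.190 0.416
outer loop
vertex -0.246 -0.049 2.083
vertex 0.187 -0.269 1.056
vertex 0.219 0.787 1.471
endloop
endfacet
facet normal -0.092 -0.005 0.996
outer loop
vertex -1.374 0.027 1.979
vertex -0.246 -0.049 2.083
vertex -0.746 0.97 2.042
endloop
endfacet
facet normal -0.967 -0.067 0.246
outer loop
vertex -1.639 -0.147 0.889
vertex -1.374 0.027 1.979
vertex -1.607 0.909 1.304
endloop
endfacet
facet normal -0.527 -0.291 -0.798
outer loop
vertex -0.674 -0.33 0.318
vertex -1.639 -0.147 0.889
vertex -1.174 0.689 0.277
endloop
endfacet
facet normal 0.620 -0.367 -0.693
outer loop
vertex 0.187 -0.269 1.056
vertex -0.674 -0.33 0.318
vertex -0.046 0.613 0.381
endloop
endfacet

endsolid
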